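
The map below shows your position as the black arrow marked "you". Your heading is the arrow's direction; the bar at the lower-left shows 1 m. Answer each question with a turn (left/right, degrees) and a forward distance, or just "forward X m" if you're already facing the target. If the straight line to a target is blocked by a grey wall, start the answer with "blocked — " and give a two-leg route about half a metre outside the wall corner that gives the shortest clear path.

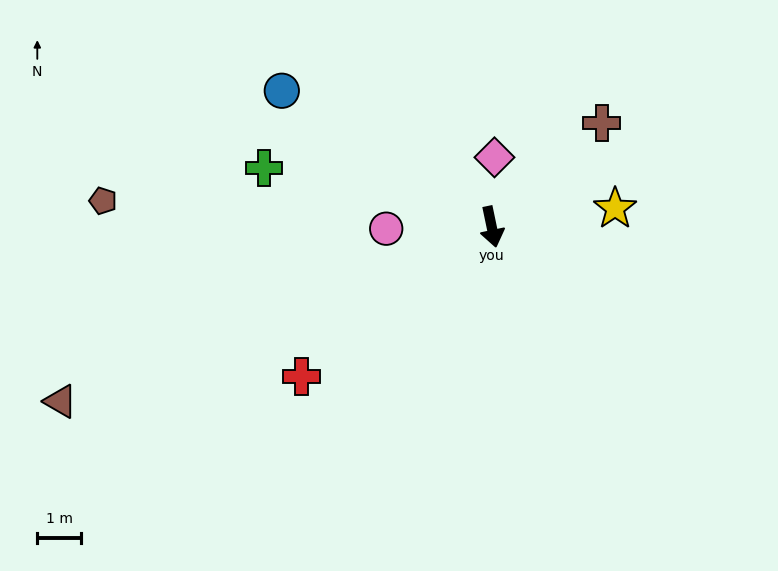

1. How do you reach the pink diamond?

turn left 166°, forward 1.6 m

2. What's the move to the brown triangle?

turn right 80°, forward 10.7 m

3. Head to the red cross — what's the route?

turn right 64°, forward 5.6 m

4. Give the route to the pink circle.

turn right 101°, forward 2.4 m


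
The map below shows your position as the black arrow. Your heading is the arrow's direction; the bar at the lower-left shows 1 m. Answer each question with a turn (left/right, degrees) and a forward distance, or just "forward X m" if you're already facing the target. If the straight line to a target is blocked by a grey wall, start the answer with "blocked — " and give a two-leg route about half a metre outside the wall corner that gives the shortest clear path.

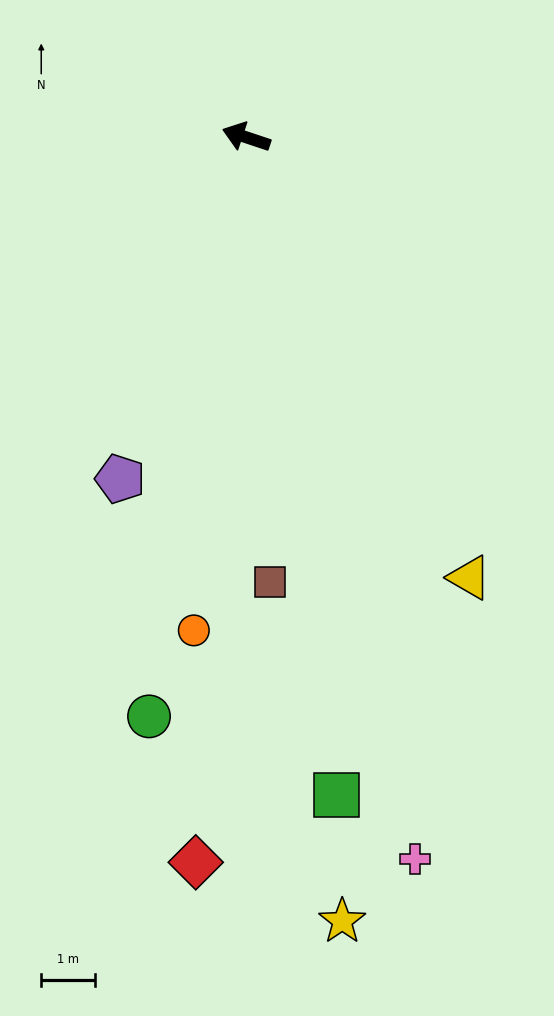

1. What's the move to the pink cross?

turn left 122°, forward 13.9 m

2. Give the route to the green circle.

turn left 99°, forward 11.0 m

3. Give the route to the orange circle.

turn left 102°, forward 9.3 m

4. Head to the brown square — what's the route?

turn left 111°, forward 8.3 m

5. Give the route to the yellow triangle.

turn left 135°, forward 9.3 m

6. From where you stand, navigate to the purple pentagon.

turn left 88°, forward 6.8 m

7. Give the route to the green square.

turn left 116°, forward 12.4 m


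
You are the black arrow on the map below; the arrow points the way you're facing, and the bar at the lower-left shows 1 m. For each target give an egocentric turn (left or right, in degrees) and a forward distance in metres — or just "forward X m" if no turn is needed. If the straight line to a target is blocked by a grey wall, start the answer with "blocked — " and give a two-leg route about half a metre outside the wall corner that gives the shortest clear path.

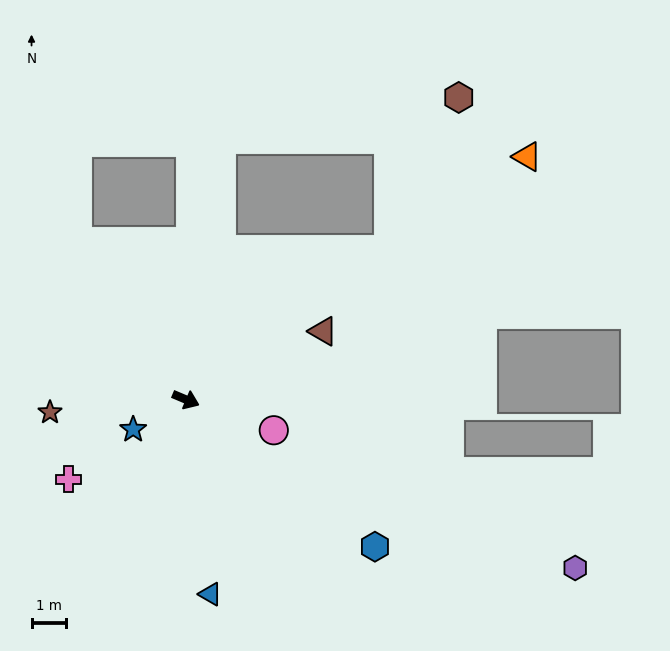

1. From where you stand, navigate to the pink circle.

turn left 4°, forward 2.7 m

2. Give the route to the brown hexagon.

blocked — turn left 59°, forward 7.3 m, then turn left 29°, forward 4.9 m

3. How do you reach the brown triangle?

turn left 49°, forward 4.4 m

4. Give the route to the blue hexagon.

turn right 15°, forward 6.9 m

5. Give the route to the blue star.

turn right 128°, forward 1.8 m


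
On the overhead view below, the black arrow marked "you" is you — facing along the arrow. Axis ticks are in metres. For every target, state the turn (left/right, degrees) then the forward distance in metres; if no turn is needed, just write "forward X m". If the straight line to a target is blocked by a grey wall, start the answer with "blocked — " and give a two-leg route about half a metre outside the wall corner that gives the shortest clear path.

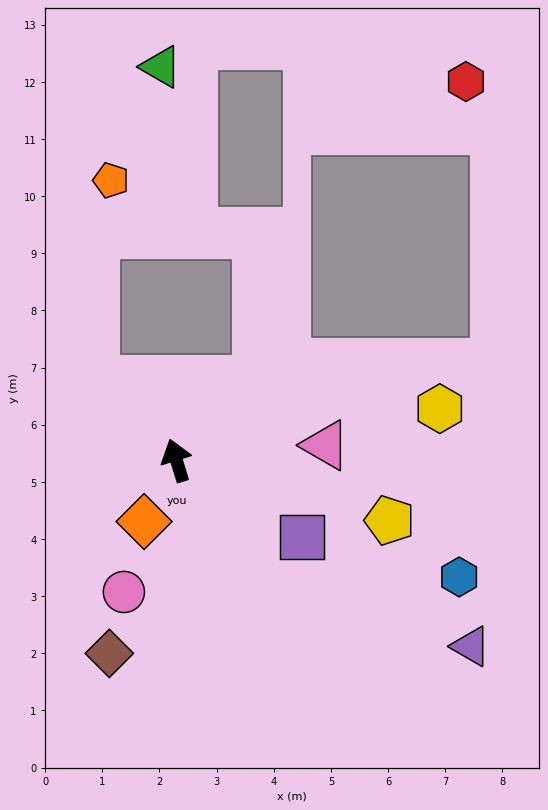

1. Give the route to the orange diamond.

turn left 135°, forward 1.2 m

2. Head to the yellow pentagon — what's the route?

turn right 123°, forward 3.9 m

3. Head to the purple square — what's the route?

turn right 139°, forward 2.6 m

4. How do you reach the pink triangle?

turn right 101°, forward 2.6 m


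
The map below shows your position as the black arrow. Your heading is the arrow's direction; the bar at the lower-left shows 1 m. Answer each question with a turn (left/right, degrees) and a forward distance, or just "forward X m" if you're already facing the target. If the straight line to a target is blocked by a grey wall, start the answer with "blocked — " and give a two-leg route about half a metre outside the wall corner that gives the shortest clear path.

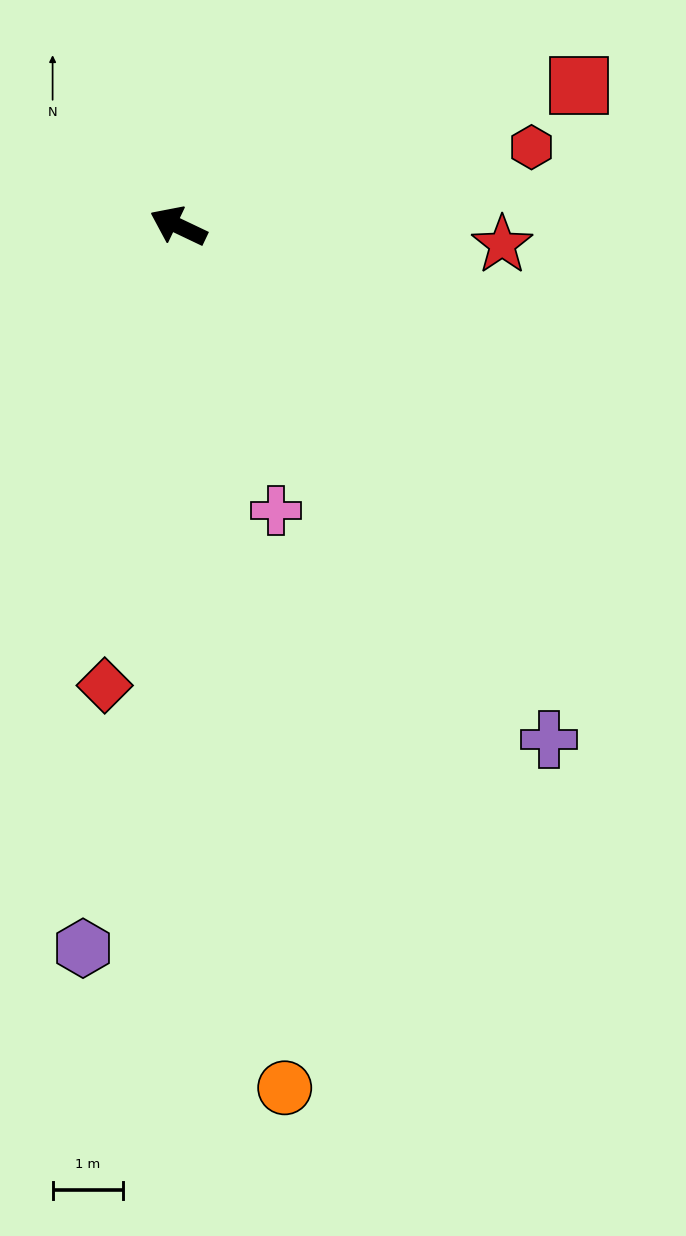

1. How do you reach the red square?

turn right 135°, forward 6.0 m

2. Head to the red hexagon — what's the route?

turn right 142°, forward 5.1 m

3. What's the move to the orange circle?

turn left 122°, forward 12.3 m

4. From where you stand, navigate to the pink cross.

turn left 134°, forward 4.3 m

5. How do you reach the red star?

turn right 158°, forward 4.6 m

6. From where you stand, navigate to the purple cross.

turn left 151°, forward 9.0 m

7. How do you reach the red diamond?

turn left 106°, forward 6.6 m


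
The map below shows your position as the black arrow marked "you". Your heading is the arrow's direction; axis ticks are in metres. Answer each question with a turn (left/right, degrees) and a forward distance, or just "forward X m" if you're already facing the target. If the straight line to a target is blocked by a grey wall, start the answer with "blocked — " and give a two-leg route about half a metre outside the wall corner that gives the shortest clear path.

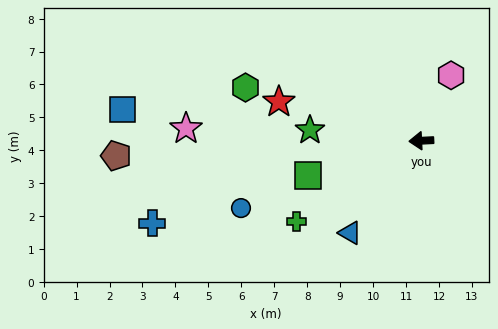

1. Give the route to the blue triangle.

turn left 49°, forward 3.5 m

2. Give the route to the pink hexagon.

turn right 117°, forward 2.2 m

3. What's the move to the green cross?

turn left 30°, forward 4.5 m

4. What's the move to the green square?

turn left 14°, forward 3.6 m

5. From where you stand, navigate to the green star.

turn right 8°, forward 3.4 m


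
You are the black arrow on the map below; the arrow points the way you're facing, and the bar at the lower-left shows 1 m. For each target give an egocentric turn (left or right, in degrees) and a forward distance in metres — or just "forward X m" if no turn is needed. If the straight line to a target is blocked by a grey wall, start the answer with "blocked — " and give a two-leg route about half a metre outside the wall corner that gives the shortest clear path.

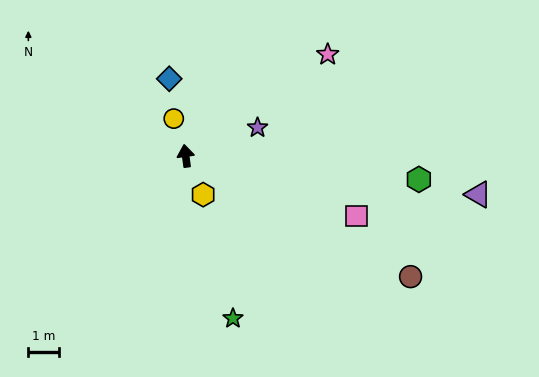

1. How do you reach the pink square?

turn right 117°, forward 5.8 m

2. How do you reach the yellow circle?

turn left 10°, forward 1.3 m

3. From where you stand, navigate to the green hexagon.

turn right 104°, forward 7.5 m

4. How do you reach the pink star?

turn right 62°, forward 5.6 m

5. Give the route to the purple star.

turn right 76°, forward 2.5 m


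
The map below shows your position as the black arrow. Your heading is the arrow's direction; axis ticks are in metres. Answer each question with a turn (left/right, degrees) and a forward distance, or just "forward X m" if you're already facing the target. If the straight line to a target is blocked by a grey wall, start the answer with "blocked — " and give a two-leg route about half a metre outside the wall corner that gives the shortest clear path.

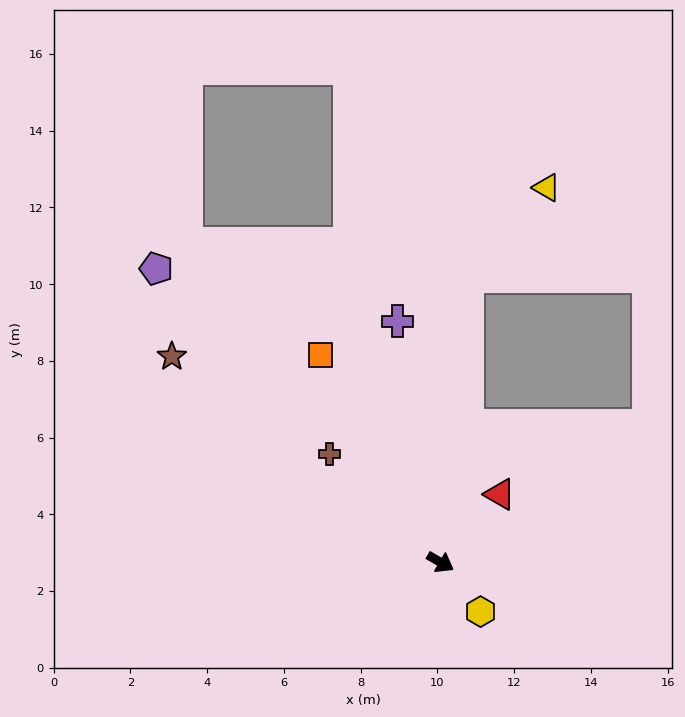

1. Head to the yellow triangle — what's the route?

blocked — turn left 115°, forward 7.5 m, then turn right 36°, forward 3.1 m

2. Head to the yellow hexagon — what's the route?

turn right 21°, forward 1.7 m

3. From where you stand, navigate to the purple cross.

turn left 130°, forward 6.4 m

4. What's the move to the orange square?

turn left 150°, forward 6.2 m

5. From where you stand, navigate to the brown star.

turn left 173°, forward 8.8 m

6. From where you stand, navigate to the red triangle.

turn left 79°, forward 2.4 m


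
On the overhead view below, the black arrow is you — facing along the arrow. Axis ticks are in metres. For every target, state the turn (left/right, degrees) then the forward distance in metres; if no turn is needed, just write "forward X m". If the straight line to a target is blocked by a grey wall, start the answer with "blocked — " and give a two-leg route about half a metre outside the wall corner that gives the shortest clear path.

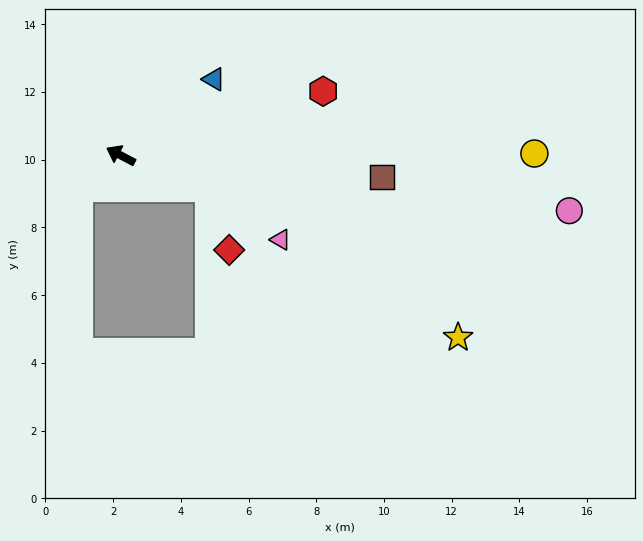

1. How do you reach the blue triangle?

turn right 113°, forward 3.6 m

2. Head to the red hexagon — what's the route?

turn right 135°, forward 6.3 m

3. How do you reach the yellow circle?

turn right 152°, forward 12.2 m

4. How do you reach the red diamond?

blocked — turn right 172°, forward 2.8 m, then turn right 53°, forward 1.9 m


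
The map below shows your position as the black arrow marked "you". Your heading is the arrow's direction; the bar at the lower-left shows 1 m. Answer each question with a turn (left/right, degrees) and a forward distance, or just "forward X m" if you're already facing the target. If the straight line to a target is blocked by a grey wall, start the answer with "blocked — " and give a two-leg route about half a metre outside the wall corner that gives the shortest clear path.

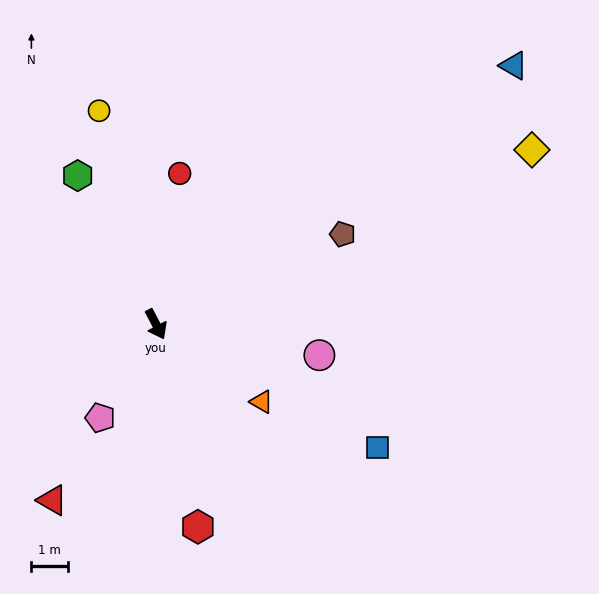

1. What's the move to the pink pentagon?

turn right 58°, forward 3.0 m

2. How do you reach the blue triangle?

turn left 98°, forward 12.1 m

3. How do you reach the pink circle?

turn left 52°, forward 4.6 m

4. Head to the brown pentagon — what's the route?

turn left 88°, forward 5.7 m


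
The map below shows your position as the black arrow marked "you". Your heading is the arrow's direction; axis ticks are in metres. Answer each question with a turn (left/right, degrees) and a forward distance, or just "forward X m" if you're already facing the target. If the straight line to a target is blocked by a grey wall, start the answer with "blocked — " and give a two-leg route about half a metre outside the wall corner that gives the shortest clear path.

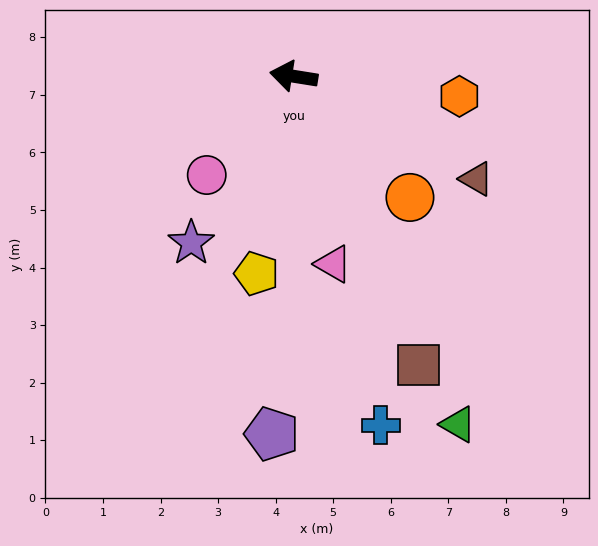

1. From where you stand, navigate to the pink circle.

turn left 58°, forward 2.3 m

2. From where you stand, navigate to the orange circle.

turn left 143°, forward 2.9 m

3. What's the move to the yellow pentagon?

turn left 88°, forward 3.5 m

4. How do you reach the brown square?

turn left 123°, forward 5.5 m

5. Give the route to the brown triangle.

turn left 160°, forward 3.6 m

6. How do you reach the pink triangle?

turn left 111°, forward 3.3 m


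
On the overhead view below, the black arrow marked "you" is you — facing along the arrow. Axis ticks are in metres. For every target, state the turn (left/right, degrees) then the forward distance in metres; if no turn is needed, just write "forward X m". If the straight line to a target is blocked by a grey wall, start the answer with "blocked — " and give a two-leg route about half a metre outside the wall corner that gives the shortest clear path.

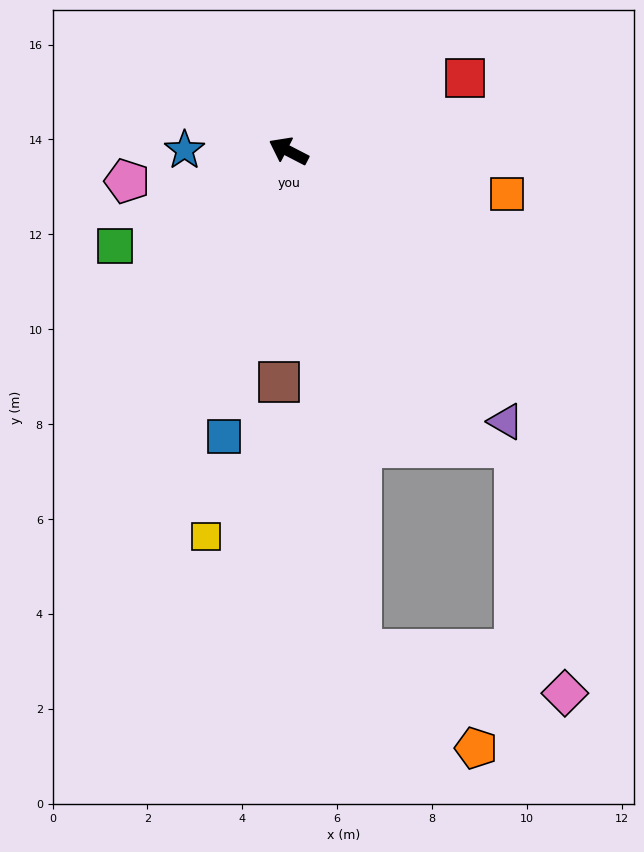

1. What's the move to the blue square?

turn left 105°, forward 6.2 m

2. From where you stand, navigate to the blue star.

turn left 27°, forward 2.2 m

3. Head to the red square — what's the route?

turn right 130°, forward 4.0 m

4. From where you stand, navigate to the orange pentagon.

blocked — turn left 126°, forward 10.6 m, then turn left 40°, forward 3.2 m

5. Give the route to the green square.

turn left 56°, forward 4.2 m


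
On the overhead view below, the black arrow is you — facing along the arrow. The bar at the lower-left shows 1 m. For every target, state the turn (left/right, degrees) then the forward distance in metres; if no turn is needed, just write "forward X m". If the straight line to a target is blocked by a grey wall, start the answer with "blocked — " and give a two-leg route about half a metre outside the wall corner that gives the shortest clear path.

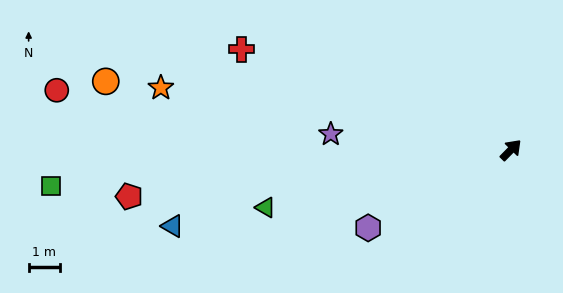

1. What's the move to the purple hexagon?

turn left 163°, forward 5.2 m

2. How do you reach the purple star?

turn left 129°, forward 5.8 m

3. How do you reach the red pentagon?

turn left 141°, forward 12.4 m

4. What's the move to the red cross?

turn left 114°, forward 9.2 m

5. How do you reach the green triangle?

turn left 148°, forward 8.1 m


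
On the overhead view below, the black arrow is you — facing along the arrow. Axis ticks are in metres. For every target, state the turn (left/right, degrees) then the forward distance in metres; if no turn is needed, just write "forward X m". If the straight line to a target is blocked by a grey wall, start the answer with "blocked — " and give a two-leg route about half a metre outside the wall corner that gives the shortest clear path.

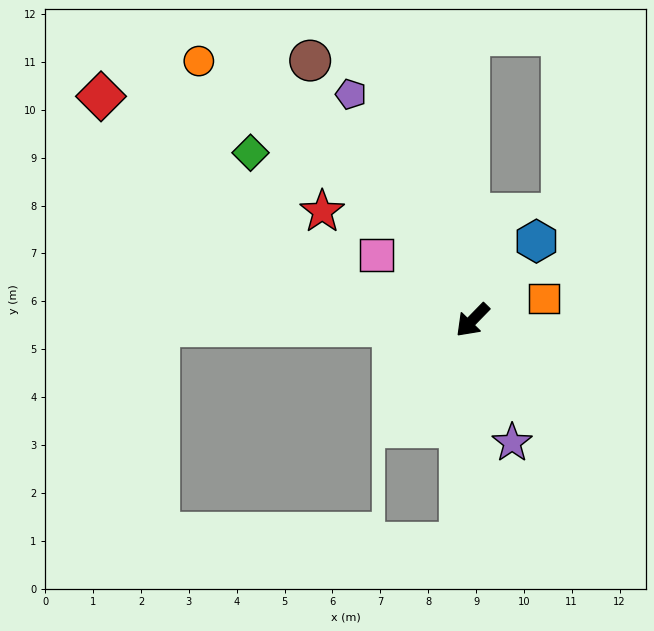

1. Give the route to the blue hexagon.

turn right 175°, forward 2.1 m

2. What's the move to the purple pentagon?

turn right 107°, forward 5.4 m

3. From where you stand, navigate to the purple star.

turn left 62°, forward 2.7 m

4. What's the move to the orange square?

turn left 151°, forward 1.6 m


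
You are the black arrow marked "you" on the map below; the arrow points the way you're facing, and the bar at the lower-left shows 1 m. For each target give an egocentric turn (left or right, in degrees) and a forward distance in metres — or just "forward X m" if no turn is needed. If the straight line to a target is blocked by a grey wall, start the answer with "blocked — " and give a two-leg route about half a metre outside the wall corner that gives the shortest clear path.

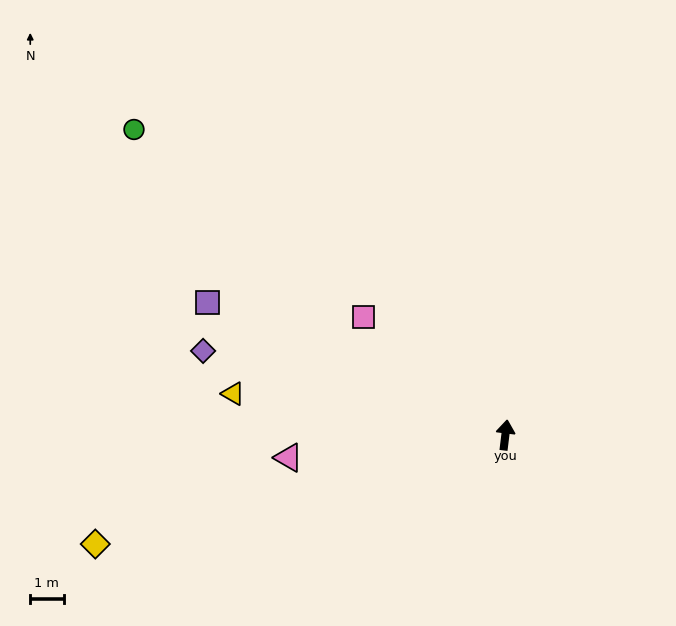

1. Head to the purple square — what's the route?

turn left 73°, forward 9.8 m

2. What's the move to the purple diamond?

turn left 81°, forward 9.4 m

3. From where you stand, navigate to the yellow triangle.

turn left 88°, forward 8.3 m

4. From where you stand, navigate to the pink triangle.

turn left 103°, forward 6.5 m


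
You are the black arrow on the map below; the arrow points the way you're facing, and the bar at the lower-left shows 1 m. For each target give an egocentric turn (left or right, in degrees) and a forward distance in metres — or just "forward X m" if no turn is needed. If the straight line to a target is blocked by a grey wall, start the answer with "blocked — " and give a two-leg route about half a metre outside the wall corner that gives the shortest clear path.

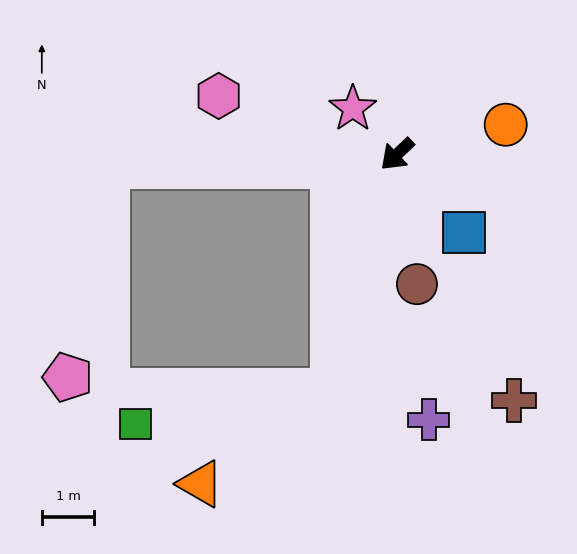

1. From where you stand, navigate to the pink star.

turn right 89°, forward 1.2 m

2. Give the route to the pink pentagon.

blocked — turn right 41°, forward 5.5 m, then turn left 77°, forward 4.1 m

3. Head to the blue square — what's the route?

turn left 87°, forward 2.0 m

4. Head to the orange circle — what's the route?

turn left 152°, forward 2.1 m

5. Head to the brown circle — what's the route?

turn left 55°, forward 2.5 m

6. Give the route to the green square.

blocked — turn left 31°, forward 4.7 m, then turn right 65°, forward 3.8 m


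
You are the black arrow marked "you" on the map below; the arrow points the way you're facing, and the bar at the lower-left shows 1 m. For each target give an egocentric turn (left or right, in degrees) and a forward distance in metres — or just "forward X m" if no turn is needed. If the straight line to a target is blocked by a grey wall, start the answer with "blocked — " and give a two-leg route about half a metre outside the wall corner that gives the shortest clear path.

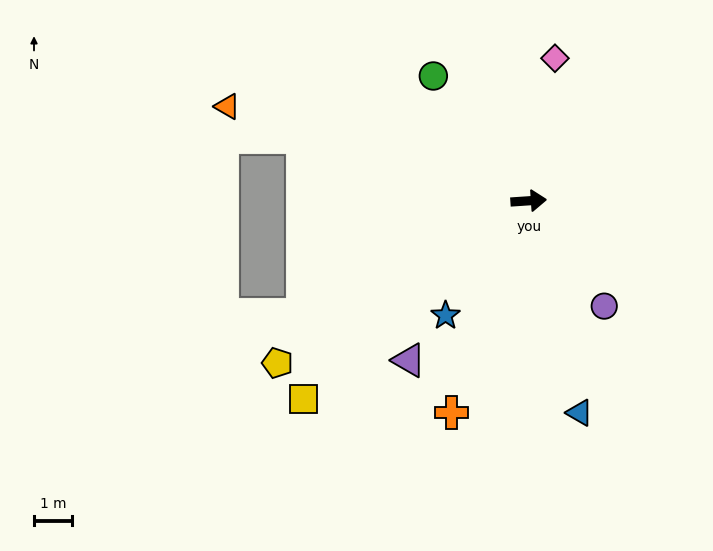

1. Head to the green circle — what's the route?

turn left 124°, forward 4.1 m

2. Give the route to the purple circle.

turn right 58°, forward 3.4 m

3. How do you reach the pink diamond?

turn left 76°, forward 3.8 m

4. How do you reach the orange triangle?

turn left 159°, forward 8.2 m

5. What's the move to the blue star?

turn right 130°, forward 3.7 m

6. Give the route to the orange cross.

turn right 114°, forward 5.9 m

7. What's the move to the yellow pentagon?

turn right 151°, forward 7.8 m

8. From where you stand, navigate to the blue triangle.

turn right 80°, forward 5.7 m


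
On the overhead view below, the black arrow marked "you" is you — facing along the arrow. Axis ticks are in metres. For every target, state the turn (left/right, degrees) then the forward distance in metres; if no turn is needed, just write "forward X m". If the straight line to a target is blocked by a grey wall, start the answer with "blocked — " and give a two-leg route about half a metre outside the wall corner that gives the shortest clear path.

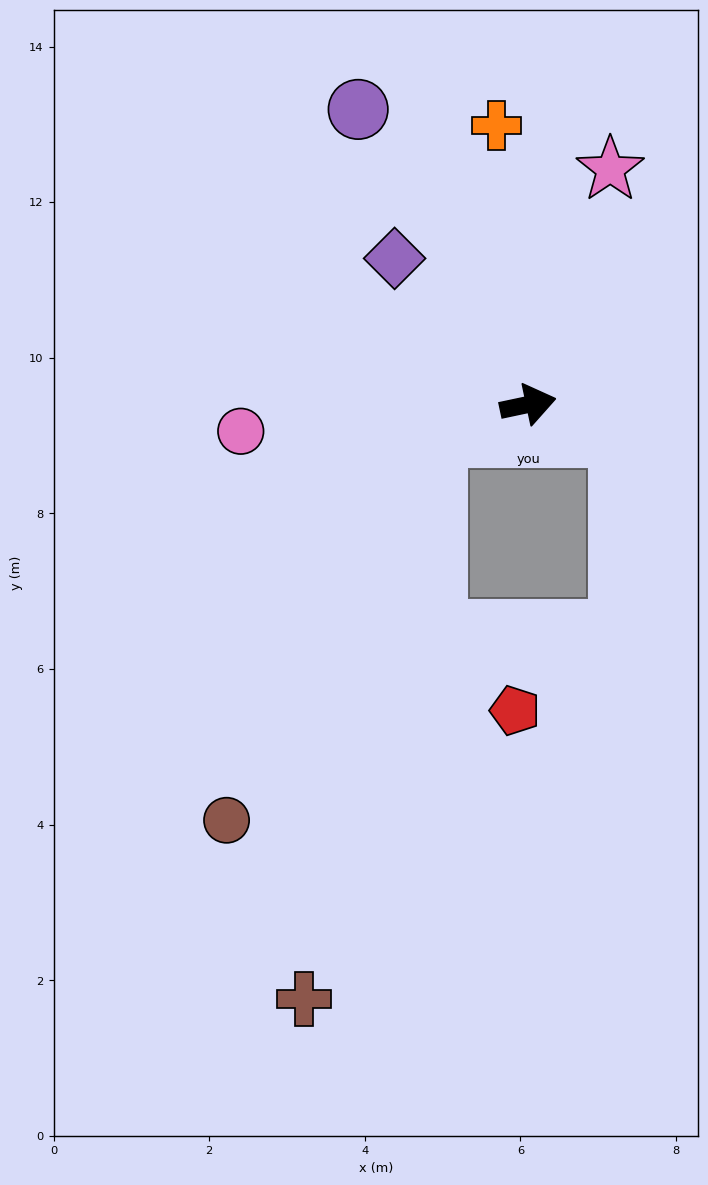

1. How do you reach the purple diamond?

turn left 120°, forward 2.5 m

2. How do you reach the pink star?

turn left 59°, forward 3.2 m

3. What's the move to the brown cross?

blocked — turn right 175°, forward 1.3 m, then turn left 60°, forward 7.4 m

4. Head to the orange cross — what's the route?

turn left 84°, forward 3.6 m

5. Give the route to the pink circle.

turn left 173°, forward 3.7 m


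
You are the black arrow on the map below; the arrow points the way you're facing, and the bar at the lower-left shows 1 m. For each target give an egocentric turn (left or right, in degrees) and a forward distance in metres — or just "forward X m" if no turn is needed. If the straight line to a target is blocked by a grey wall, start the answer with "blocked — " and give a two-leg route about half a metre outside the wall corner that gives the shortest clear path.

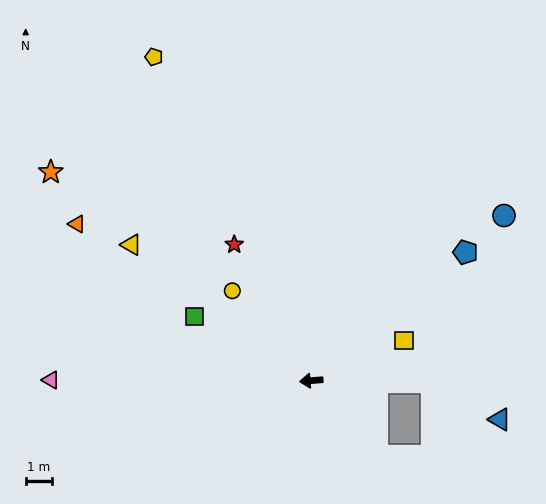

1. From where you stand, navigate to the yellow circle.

turn right 53°, forward 4.5 m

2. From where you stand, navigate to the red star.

turn right 65°, forward 5.8 m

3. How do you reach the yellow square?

turn right 161°, forward 3.8 m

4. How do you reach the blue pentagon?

turn right 145°, forward 7.5 m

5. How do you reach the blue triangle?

blocked — turn left 175°, forward 4.5 m, then turn right 28°, forward 2.9 m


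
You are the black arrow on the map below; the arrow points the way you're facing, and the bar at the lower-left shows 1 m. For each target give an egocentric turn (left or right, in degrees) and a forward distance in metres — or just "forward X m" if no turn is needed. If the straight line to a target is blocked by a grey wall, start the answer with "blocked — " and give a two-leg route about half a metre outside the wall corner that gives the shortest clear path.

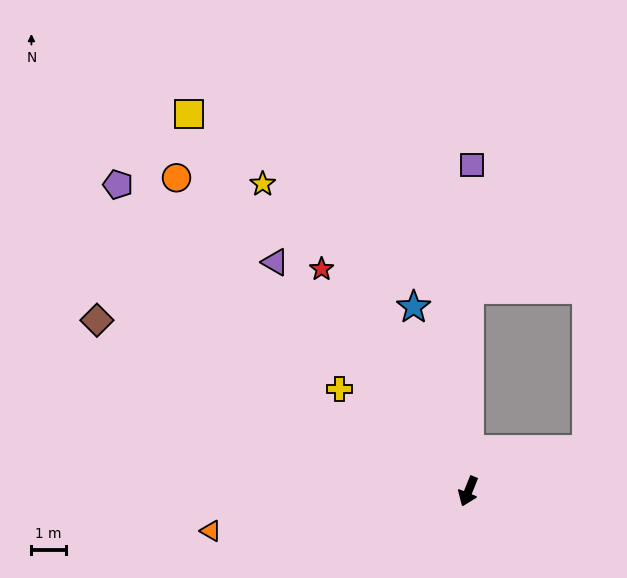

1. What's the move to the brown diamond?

turn right 93°, forward 12.0 m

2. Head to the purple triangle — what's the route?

turn right 118°, forward 8.8 m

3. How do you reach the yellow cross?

turn right 106°, forward 4.8 m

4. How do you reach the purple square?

turn right 159°, forward 9.6 m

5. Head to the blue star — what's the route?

turn right 142°, forward 5.6 m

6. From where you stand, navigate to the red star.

turn right 125°, forward 7.8 m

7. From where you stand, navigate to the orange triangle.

turn right 59°, forward 7.6 m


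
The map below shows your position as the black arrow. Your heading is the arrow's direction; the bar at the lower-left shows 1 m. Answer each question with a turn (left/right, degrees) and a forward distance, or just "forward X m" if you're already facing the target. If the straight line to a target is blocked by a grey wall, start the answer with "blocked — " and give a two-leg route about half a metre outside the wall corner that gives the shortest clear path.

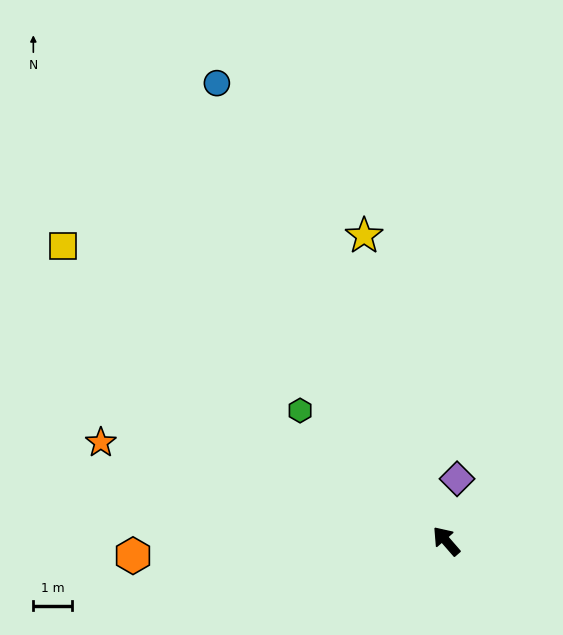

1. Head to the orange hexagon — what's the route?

turn left 52°, forward 8.0 m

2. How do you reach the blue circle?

turn right 14°, forward 13.1 m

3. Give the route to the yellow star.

turn right 26°, forward 8.1 m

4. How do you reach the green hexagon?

turn left 7°, forward 5.0 m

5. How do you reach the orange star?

turn left 33°, forward 9.2 m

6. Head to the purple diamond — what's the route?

turn right 51°, forward 1.6 m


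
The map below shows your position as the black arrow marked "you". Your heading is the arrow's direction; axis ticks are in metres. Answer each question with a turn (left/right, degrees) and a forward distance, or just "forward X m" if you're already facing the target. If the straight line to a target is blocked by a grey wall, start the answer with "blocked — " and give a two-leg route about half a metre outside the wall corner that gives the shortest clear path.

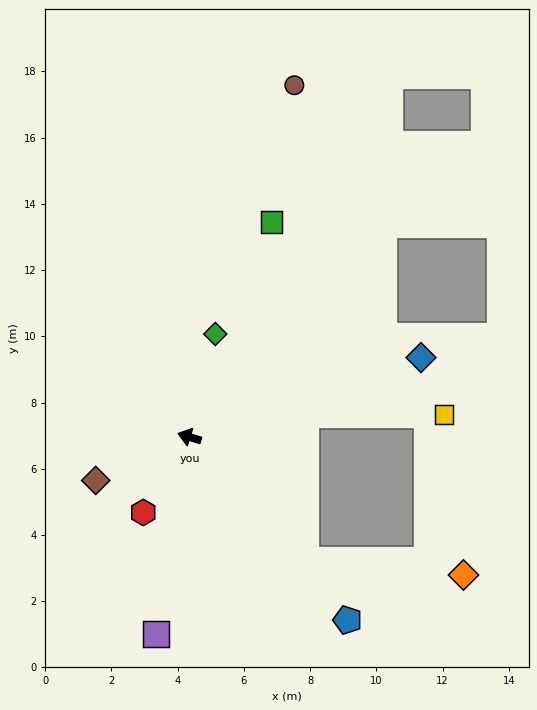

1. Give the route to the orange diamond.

blocked — turn left 150°, forward 5.1 m, then turn left 42°, forward 4.8 m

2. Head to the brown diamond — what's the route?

turn left 42°, forward 3.1 m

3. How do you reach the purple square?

turn left 98°, forward 6.0 m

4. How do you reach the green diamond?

turn right 87°, forward 3.2 m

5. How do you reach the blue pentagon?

turn left 148°, forward 7.3 m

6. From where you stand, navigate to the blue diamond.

turn right 144°, forward 7.4 m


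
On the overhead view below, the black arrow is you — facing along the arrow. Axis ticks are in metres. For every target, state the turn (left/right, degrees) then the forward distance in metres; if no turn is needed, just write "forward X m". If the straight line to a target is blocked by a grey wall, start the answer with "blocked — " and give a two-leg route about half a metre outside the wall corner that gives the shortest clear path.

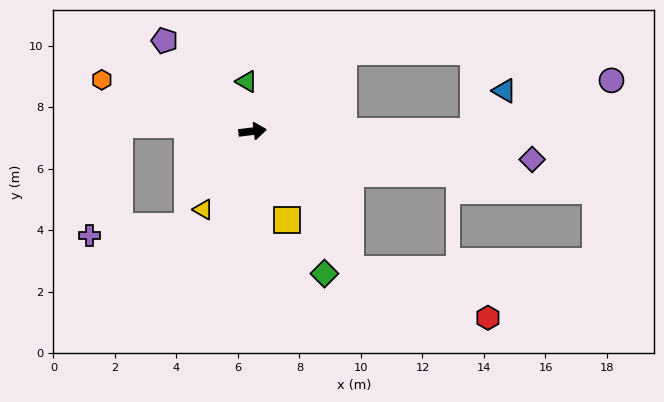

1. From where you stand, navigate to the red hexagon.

blocked — turn right 61°, forward 5.5 m, then turn left 34°, forward 4.7 m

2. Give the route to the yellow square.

turn right 76°, forward 3.1 m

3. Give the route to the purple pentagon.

turn left 127°, forward 4.1 m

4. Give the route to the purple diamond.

turn right 13°, forward 9.1 m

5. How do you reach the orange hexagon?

turn left 154°, forward 5.2 m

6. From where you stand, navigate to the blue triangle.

blocked — turn right 7°, forward 7.2 m, then turn left 52°, forward 1.7 m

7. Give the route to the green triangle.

turn left 90°, forward 1.6 m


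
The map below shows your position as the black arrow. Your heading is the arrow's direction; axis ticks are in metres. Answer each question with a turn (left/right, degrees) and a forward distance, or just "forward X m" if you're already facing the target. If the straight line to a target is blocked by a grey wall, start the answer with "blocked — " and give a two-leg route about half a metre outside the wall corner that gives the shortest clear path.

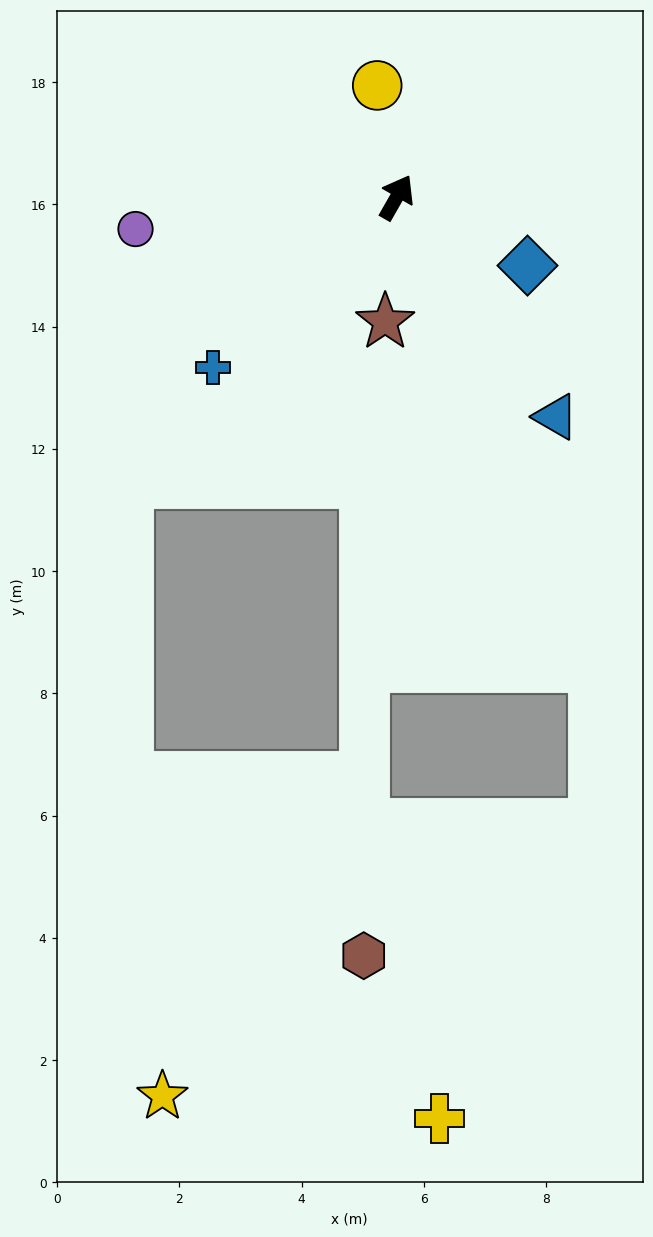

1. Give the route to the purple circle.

turn left 127°, forward 4.3 m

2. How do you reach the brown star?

turn right 156°, forward 2.0 m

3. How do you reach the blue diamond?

turn right 88°, forward 2.4 m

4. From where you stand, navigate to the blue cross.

turn left 163°, forward 4.1 m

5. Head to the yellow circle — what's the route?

turn left 40°, forward 1.9 m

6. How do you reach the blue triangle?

turn right 114°, forward 4.4 m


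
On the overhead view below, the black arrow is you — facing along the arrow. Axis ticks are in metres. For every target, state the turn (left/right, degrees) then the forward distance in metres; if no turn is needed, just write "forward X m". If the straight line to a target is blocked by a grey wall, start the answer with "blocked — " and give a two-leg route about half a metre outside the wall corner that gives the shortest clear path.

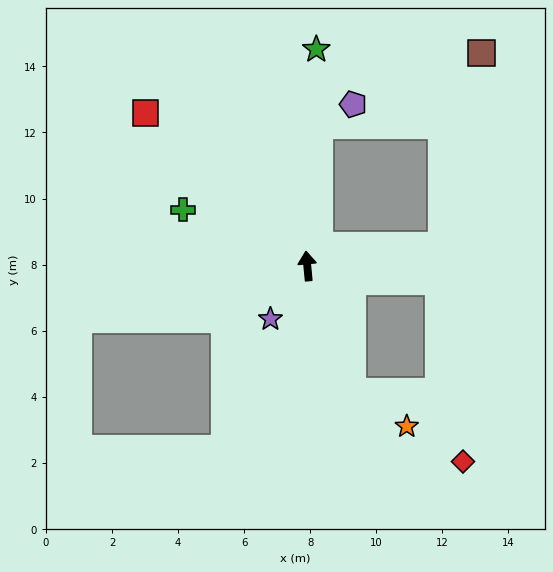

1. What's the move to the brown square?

blocked — turn right 87°, forward 4.1 m, then turn left 70°, forward 6.0 m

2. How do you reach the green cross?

turn left 60°, forward 4.1 m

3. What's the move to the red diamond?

blocked — turn right 102°, forward 4.0 m, then turn right 76°, forward 5.5 m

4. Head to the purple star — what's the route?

turn left 140°, forward 2.0 m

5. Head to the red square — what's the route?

turn left 41°, forward 6.7 m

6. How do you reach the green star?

turn right 8°, forward 6.6 m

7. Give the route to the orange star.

blocked — turn right 166°, forward 4.0 m, then turn left 38°, forward 2.0 m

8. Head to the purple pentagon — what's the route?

blocked — turn right 10°, forward 4.3 m, then turn right 54°, forward 1.2 m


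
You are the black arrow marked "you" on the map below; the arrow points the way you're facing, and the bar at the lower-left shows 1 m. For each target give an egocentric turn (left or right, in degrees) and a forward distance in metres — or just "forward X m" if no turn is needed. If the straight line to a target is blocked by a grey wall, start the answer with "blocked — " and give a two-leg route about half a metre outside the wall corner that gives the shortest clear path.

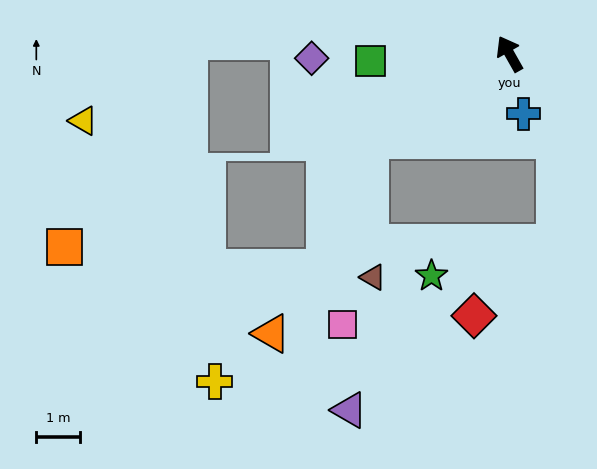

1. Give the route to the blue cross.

turn left 164°, forward 1.4 m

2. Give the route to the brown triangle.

blocked — turn left 93°, forward 3.8 m, then turn left 59°, forward 3.1 m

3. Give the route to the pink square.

blocked — turn left 93°, forward 3.8 m, then turn left 49°, forward 4.3 m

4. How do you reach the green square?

turn left 63°, forward 3.2 m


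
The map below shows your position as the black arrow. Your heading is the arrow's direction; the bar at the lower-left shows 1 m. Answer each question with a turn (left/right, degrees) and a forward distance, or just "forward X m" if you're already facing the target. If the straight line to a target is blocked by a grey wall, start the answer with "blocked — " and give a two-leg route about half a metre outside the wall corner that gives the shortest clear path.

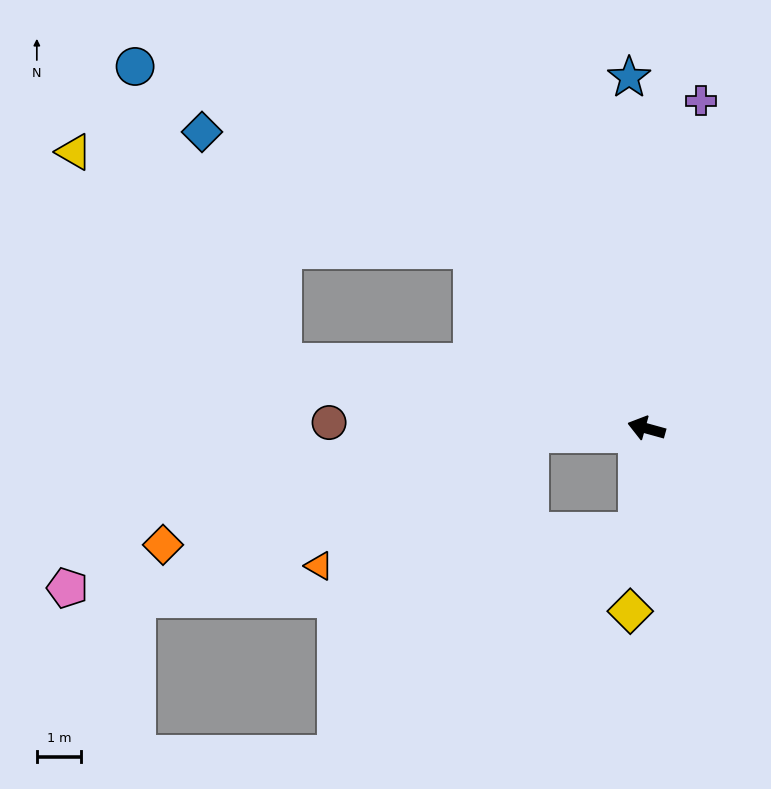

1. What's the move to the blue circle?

blocked — turn left 5°, forward 8.3 m, then turn right 53°, forward 7.5 m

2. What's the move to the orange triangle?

blocked — turn left 18°, forward 2.6 m, then turn left 29°, forward 5.6 m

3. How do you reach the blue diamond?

blocked — turn right 30°, forward 5.6 m, then turn left 22°, forward 6.6 m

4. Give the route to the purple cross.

turn right 84°, forward 7.5 m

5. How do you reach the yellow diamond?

turn left 100°, forward 4.1 m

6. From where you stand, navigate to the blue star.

turn right 72°, forward 7.9 m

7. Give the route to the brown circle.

turn left 14°, forward 7.2 m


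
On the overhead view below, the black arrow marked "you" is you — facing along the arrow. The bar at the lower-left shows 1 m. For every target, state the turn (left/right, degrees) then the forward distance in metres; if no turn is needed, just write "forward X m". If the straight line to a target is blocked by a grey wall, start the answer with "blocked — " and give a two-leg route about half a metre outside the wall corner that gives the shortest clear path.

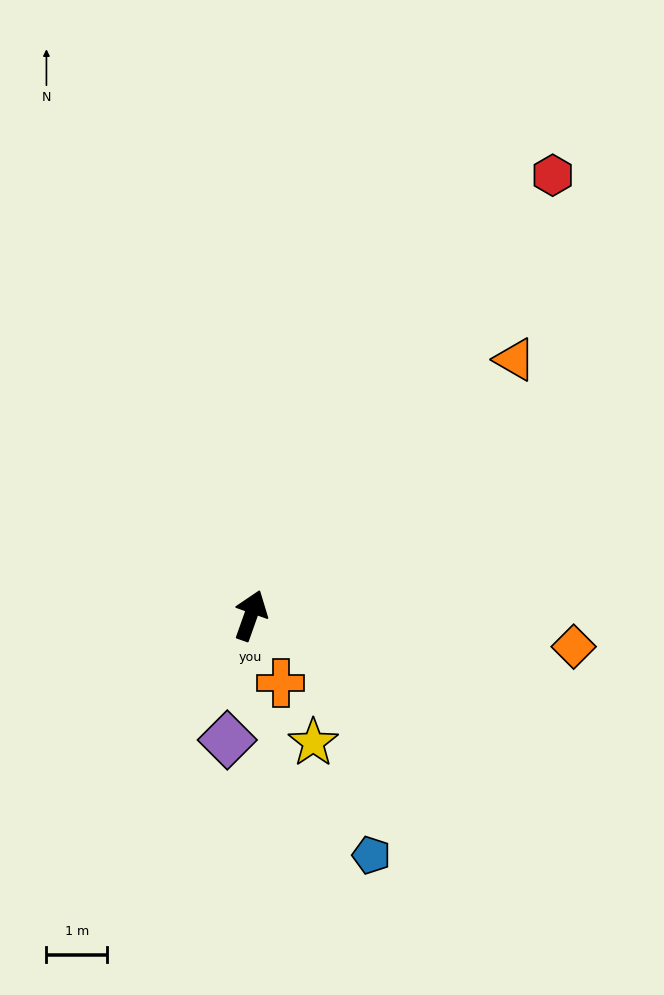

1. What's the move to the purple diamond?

turn right 171°, forward 2.1 m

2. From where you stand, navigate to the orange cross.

turn right 137°, forward 1.2 m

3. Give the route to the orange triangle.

turn right 26°, forward 6.1 m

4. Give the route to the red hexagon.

turn right 15°, forward 8.8 m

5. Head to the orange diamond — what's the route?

turn right 76°, forward 5.4 m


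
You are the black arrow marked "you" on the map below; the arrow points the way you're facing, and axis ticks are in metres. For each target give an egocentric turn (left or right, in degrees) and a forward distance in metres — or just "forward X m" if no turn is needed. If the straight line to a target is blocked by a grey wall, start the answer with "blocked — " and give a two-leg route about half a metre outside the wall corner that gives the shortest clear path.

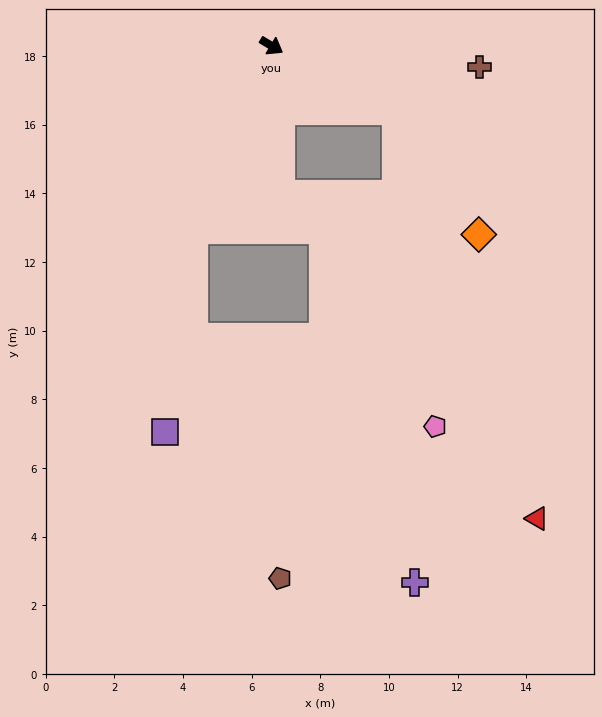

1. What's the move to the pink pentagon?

blocked — turn left 3°, forward 4.1 m, then turn right 55°, forward 9.3 m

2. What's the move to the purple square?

blocked — turn right 82°, forward 5.8 m, then turn left 15°, forward 5.9 m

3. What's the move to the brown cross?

turn left 25°, forward 6.1 m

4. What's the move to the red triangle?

blocked — turn left 3°, forward 4.1 m, then turn right 43°, forward 12.6 m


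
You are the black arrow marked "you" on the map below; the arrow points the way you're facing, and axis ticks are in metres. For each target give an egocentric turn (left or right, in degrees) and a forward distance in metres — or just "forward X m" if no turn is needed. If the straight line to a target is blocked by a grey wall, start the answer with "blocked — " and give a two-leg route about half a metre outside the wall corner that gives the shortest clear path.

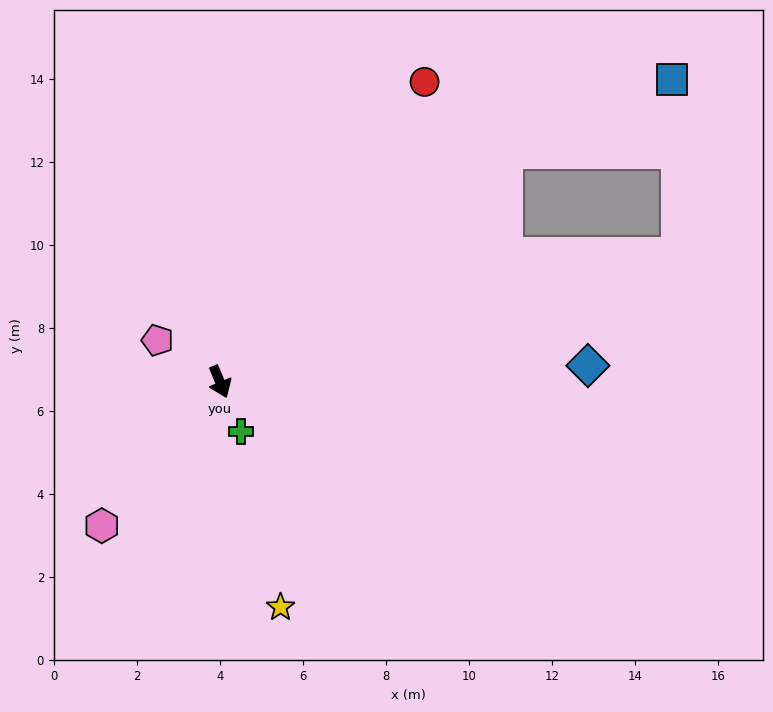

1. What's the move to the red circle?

turn left 123°, forward 8.7 m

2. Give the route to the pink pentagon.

turn right 146°, forward 1.8 m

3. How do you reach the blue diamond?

turn left 70°, forward 8.9 m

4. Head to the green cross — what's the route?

forward 1.3 m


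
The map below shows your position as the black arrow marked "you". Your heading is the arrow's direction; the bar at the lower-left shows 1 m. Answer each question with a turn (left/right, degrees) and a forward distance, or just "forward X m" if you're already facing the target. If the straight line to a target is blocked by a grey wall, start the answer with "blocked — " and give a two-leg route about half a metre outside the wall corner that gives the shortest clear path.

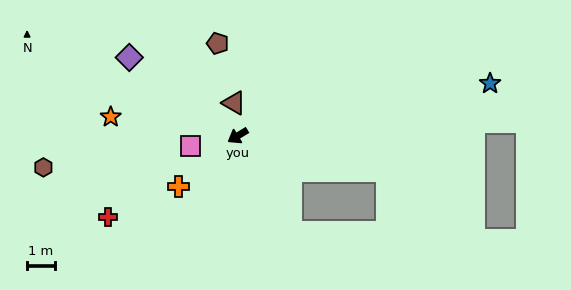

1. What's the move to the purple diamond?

turn right 67°, forward 4.8 m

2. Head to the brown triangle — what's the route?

turn right 115°, forward 1.2 m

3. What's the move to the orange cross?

turn left 9°, forward 2.8 m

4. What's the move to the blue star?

turn left 160°, forward 9.2 m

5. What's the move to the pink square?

turn right 19°, forward 1.7 m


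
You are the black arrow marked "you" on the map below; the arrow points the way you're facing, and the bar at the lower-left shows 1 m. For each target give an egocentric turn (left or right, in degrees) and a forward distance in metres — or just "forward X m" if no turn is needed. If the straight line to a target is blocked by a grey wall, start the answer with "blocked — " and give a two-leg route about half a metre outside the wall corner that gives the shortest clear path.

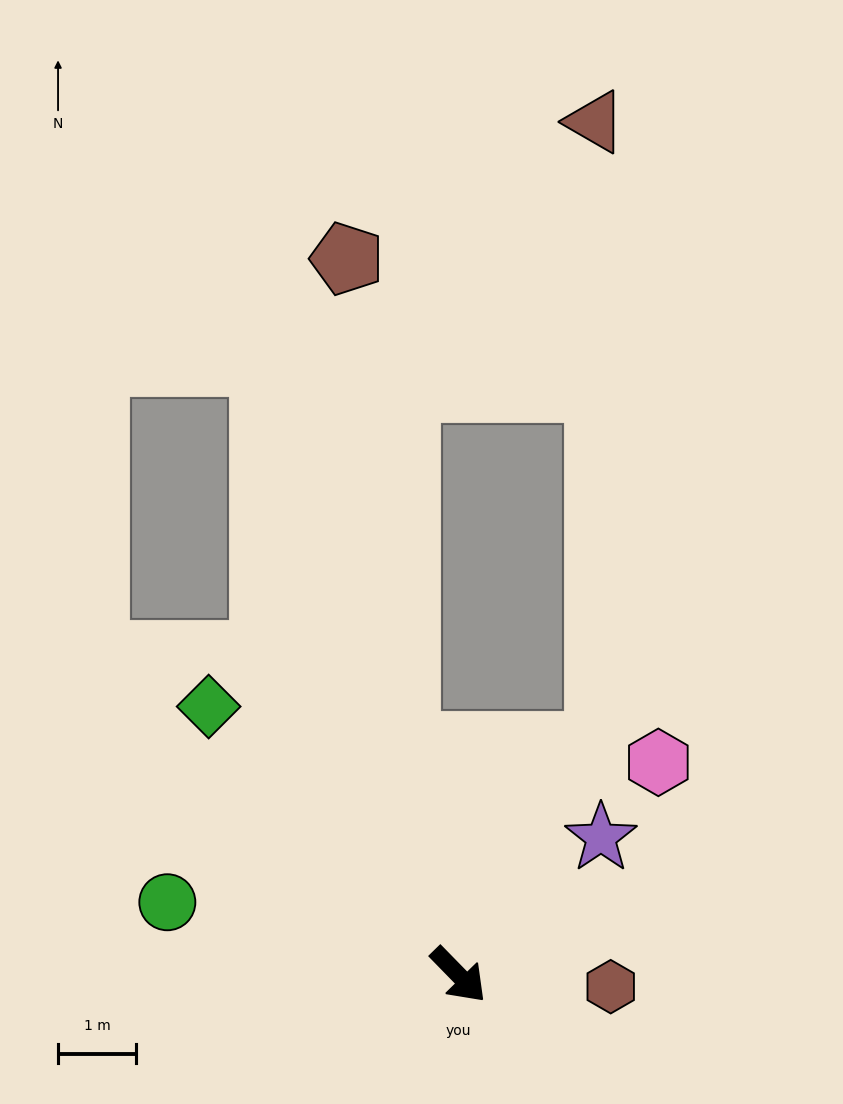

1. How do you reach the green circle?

turn right 148°, forward 3.8 m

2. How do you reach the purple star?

turn left 90°, forward 2.5 m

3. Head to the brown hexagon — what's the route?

turn left 41°, forward 2.0 m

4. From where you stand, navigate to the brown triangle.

blocked — turn left 104°, forward 3.4 m, then turn left 32°, forward 8.0 m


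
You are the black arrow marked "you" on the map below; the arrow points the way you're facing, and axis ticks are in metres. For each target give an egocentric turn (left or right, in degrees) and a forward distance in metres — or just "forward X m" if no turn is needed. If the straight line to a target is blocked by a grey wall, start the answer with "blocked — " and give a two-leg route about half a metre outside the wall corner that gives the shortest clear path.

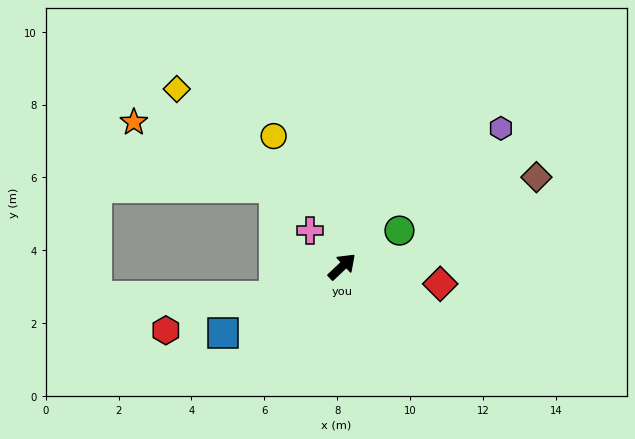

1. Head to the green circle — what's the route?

turn right 11°, forward 1.9 m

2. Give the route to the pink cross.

turn left 88°, forward 1.3 m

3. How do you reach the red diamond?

turn right 53°, forward 2.7 m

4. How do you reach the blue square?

turn left 166°, forward 3.7 m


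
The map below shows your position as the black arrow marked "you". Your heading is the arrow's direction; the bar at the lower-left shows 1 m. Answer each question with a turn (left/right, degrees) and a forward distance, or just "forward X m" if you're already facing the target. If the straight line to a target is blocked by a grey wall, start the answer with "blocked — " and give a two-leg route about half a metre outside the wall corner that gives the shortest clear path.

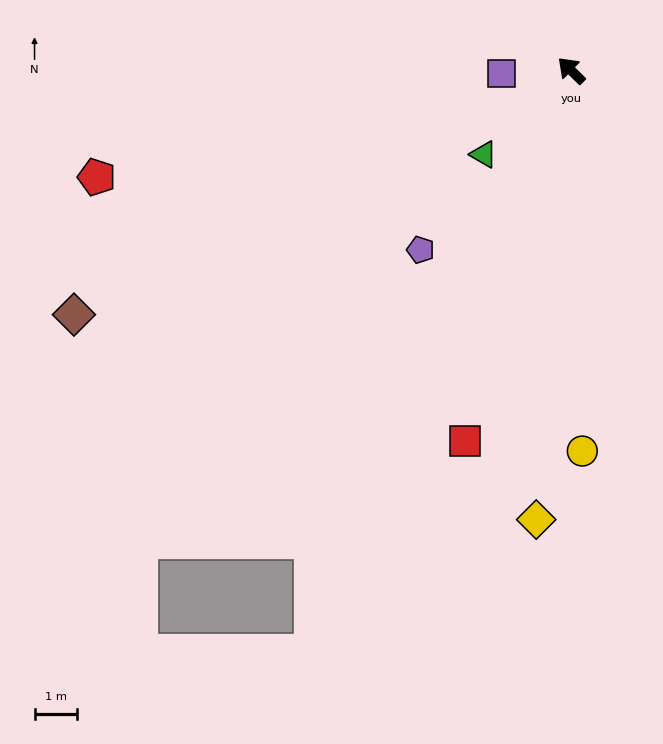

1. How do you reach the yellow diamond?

turn left 130°, forward 10.7 m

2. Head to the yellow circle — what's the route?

turn left 136°, forward 9.0 m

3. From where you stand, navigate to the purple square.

turn left 47°, forward 1.6 m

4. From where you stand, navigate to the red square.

turn left 118°, forward 9.1 m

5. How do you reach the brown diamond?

turn left 71°, forward 13.1 m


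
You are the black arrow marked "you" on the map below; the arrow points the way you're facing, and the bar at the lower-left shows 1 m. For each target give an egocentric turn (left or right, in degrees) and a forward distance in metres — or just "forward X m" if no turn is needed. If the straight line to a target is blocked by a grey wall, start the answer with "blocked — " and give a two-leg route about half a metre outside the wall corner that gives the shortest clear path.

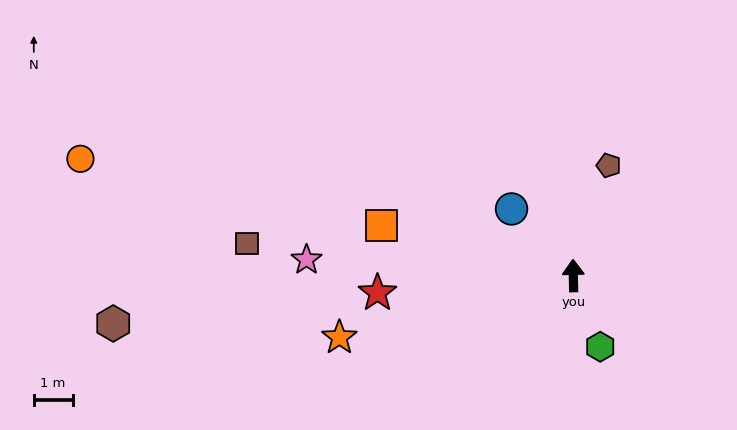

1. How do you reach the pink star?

turn left 85°, forward 6.9 m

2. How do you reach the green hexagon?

turn right 161°, forward 2.0 m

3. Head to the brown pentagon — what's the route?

turn right 19°, forward 3.0 m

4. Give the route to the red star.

turn left 94°, forward 5.1 m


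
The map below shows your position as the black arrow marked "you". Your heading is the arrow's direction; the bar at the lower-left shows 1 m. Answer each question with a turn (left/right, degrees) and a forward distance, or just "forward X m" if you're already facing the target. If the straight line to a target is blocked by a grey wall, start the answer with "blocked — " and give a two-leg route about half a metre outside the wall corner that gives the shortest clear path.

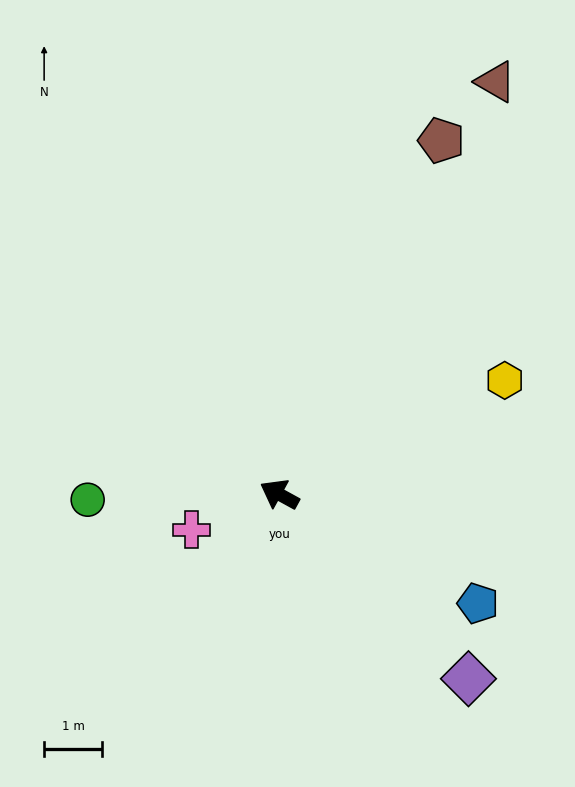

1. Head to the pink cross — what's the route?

turn left 51°, forward 1.6 m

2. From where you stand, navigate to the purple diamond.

turn left 164°, forward 4.6 m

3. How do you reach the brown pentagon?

turn right 86°, forward 6.7 m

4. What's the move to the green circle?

turn left 30°, forward 3.3 m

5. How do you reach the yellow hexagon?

turn right 124°, forward 4.4 m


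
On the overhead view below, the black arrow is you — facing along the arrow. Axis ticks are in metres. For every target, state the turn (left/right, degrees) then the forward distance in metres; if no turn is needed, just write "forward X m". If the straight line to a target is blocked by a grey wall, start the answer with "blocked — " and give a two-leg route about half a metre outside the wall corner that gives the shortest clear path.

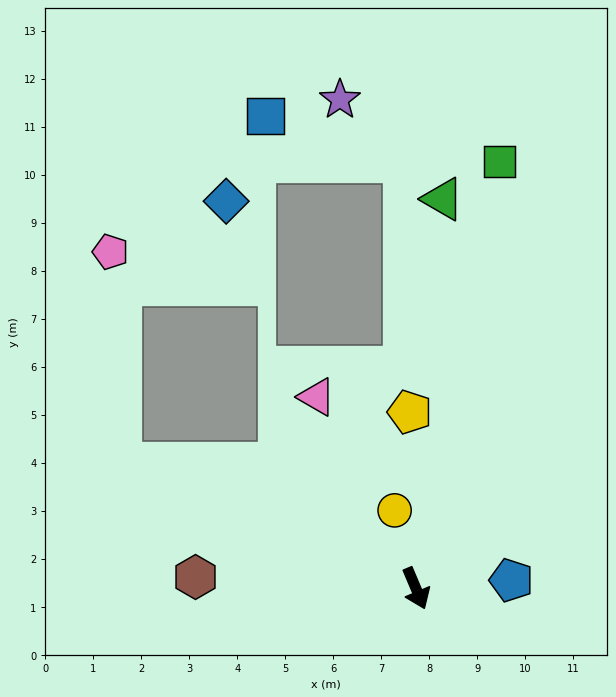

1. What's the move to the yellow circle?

turn left 172°, forward 1.7 m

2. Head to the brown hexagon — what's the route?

turn right 116°, forward 4.6 m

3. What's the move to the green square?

turn left 146°, forward 9.1 m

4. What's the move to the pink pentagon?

blocked — turn right 136°, forward 6.7 m, then turn right 64°, forward 4.4 m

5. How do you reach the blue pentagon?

turn left 72°, forward 2.0 m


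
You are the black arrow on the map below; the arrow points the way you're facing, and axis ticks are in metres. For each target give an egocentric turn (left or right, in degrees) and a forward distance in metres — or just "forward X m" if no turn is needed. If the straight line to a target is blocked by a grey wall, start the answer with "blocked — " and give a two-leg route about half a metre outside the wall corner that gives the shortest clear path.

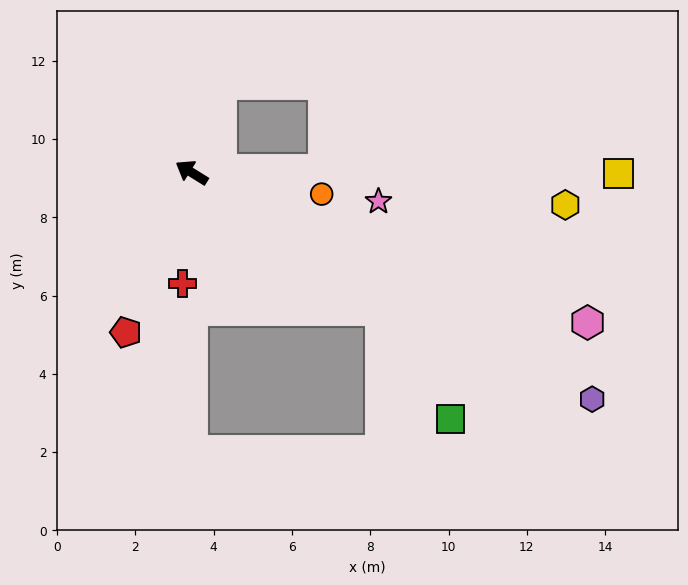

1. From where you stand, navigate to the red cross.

turn left 117°, forward 2.8 m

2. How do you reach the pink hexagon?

turn right 169°, forward 10.8 m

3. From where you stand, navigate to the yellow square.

turn right 148°, forward 10.9 m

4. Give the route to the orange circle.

turn right 158°, forward 3.4 m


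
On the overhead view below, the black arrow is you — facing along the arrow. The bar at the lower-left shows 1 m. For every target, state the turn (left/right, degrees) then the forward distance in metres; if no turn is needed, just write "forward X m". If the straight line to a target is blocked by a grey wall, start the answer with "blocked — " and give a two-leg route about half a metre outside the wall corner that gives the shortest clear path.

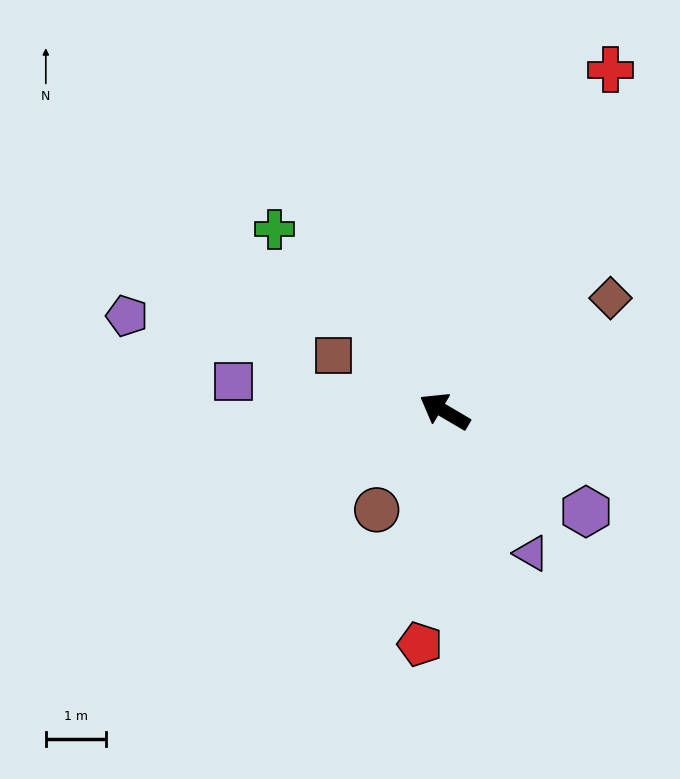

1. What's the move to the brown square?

turn left 4°, forward 2.1 m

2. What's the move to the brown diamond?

turn right 115°, forward 3.4 m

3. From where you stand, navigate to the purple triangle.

turn left 152°, forward 2.8 m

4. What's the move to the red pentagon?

turn left 114°, forward 3.9 m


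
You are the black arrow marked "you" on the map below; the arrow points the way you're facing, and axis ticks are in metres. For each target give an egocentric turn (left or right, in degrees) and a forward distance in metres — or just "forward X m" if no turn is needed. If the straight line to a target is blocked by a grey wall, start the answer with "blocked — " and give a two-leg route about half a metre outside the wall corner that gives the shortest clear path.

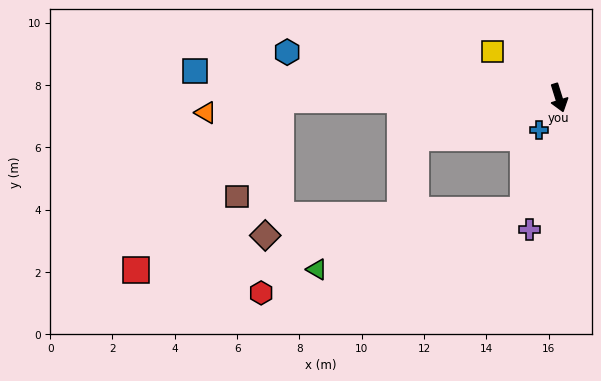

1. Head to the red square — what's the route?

blocked — turn right 107°, forward 8.9 m, then turn left 49°, forward 7.2 m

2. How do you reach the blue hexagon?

turn right 117°, forward 8.8 m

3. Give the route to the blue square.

turn right 111°, forward 11.7 m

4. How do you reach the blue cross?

turn right 49°, forward 1.2 m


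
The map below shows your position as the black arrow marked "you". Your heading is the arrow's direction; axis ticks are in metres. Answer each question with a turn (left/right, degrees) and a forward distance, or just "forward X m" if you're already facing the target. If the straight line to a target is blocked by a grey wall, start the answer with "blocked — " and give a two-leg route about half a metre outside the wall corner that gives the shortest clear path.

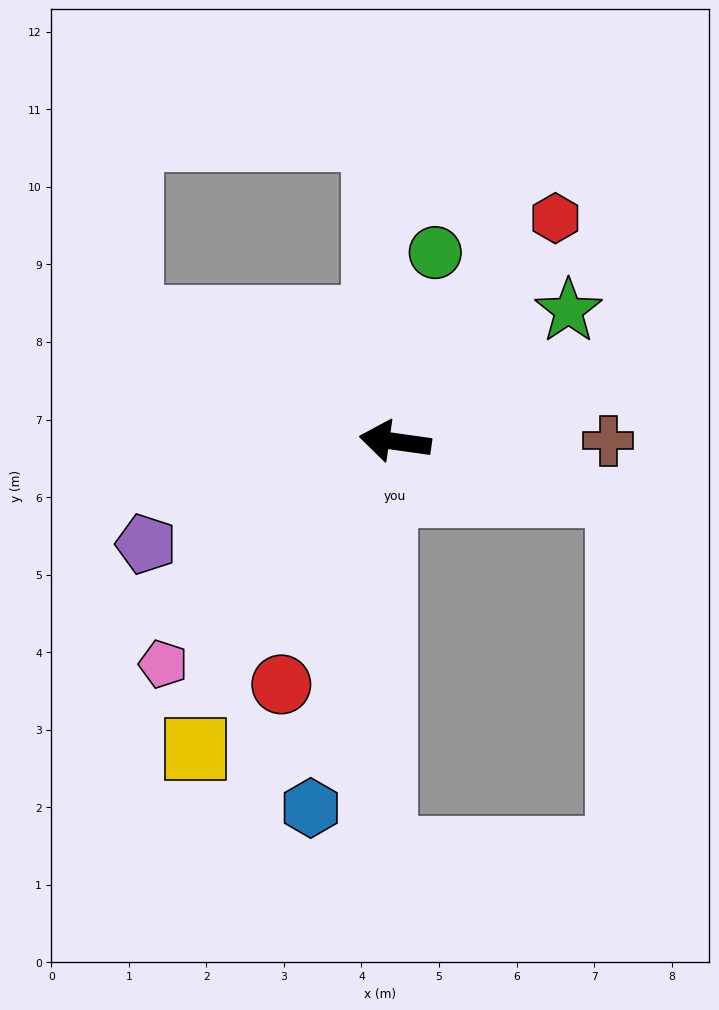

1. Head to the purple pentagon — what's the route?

turn left 30°, forward 3.5 m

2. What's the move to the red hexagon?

turn right 118°, forward 3.5 m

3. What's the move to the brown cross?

turn right 172°, forward 2.7 m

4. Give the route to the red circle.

turn left 73°, forward 3.5 m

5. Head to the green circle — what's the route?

turn right 94°, forward 2.5 m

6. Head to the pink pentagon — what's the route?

turn left 52°, forward 4.1 m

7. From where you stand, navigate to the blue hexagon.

turn left 85°, forward 4.8 m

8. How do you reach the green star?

turn right 135°, forward 2.8 m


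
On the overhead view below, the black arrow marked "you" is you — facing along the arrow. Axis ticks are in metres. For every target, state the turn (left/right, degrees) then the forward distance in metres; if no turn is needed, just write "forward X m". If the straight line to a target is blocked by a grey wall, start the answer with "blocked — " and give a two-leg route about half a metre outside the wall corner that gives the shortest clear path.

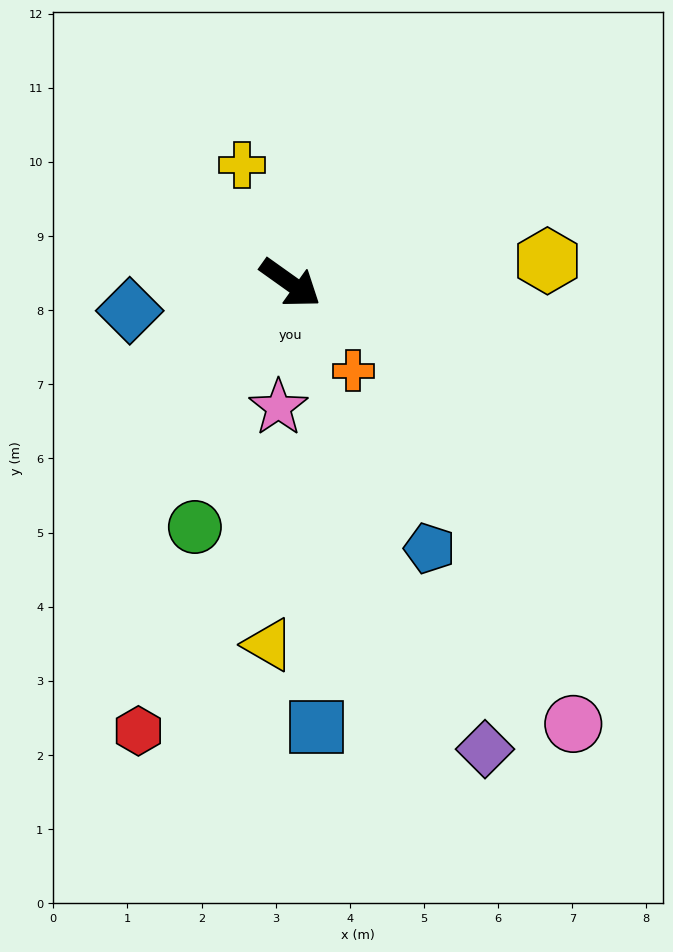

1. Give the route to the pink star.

turn right 60°, forward 1.7 m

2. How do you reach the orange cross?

turn right 19°, forward 1.5 m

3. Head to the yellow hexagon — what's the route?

turn left 40°, forward 3.5 m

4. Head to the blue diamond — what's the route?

turn right 135°, forward 2.2 m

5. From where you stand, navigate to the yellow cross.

turn left 148°, forward 1.7 m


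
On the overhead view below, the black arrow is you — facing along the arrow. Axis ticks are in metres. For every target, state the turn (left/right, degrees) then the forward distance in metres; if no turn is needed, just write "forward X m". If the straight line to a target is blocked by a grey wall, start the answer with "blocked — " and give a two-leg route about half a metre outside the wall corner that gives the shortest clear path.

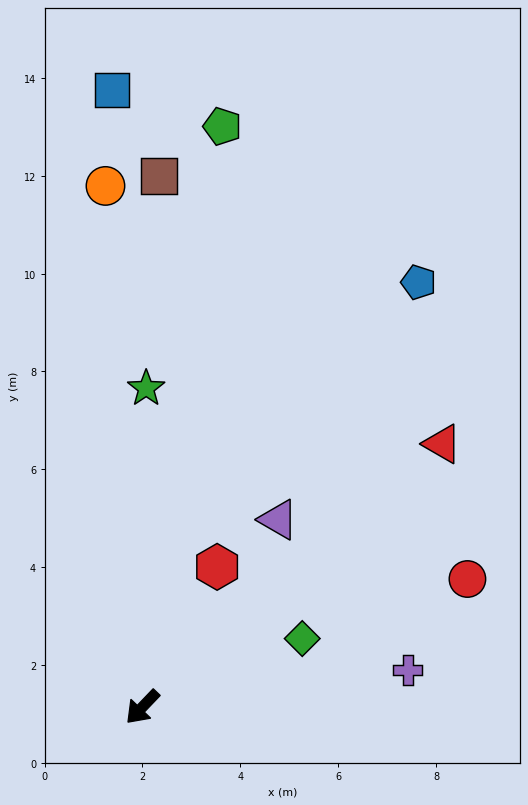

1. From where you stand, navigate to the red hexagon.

turn right 164°, forward 3.2 m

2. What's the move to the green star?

turn right 137°, forward 6.5 m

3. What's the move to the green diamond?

turn left 157°, forward 3.6 m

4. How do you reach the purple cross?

turn left 142°, forward 5.5 m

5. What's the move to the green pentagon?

turn right 144°, forward 12.0 m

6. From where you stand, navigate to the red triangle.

turn left 175°, forward 8.2 m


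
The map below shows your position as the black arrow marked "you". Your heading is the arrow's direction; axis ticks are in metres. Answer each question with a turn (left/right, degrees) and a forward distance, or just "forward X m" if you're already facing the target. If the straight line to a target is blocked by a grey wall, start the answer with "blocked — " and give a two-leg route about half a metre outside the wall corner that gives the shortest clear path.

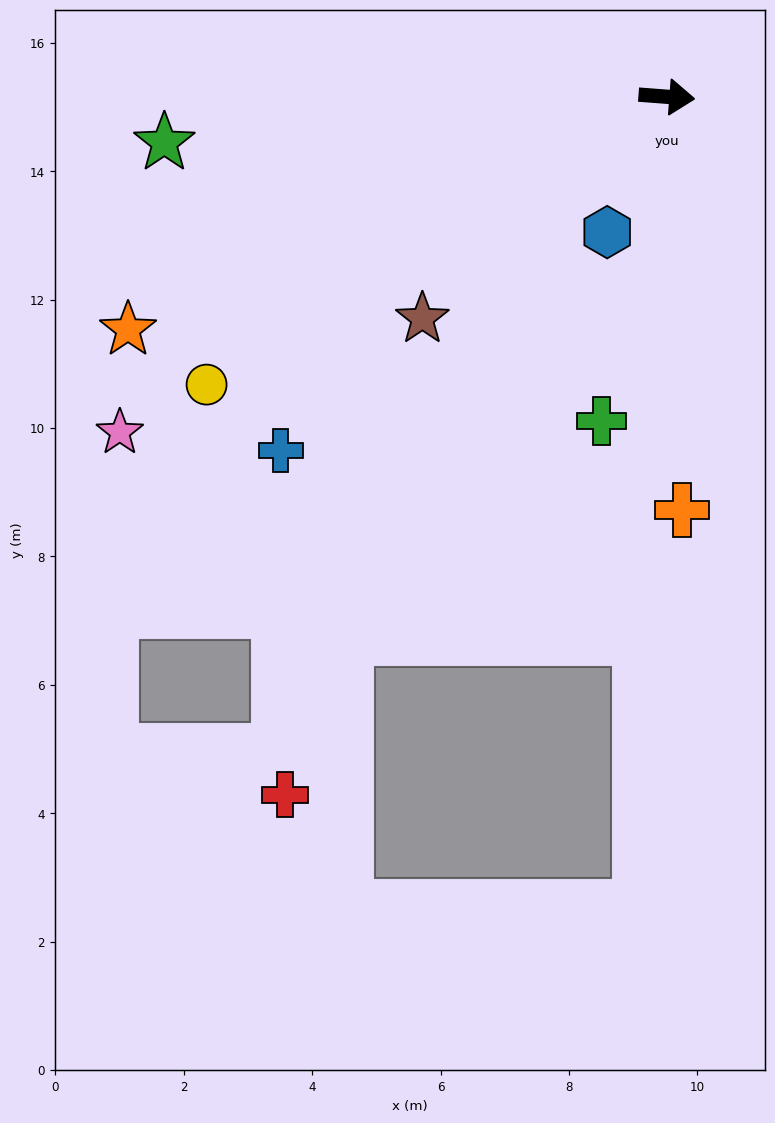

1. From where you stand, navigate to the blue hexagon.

turn right 109°, forward 2.3 m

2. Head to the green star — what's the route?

turn right 170°, forward 7.9 m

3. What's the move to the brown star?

turn right 133°, forward 5.1 m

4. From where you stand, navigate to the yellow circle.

turn right 144°, forward 8.5 m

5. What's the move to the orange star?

turn right 152°, forward 9.1 m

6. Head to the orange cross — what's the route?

turn right 84°, forward 6.4 m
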